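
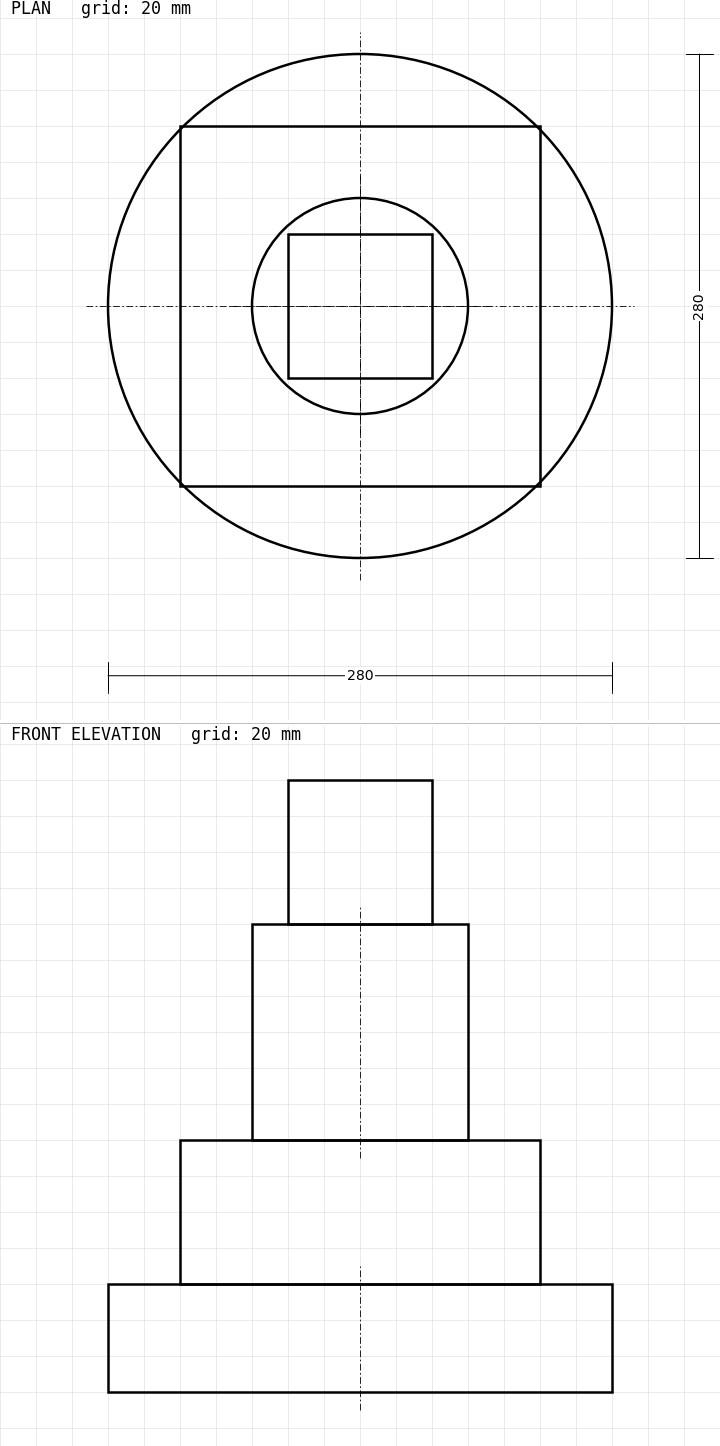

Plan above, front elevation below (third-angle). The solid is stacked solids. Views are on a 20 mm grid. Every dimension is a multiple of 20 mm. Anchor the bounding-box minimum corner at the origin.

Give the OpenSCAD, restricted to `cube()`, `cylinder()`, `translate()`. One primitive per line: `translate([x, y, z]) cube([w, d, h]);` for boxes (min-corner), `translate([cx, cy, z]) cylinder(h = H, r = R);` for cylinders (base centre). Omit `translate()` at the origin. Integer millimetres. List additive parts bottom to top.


translate([140, 140, 0]) cylinder(h = 60, r = 140);
translate([40, 40, 60]) cube([200, 200, 80]);
translate([140, 140, 140]) cylinder(h = 120, r = 60);
translate([100, 100, 260]) cube([80, 80, 80]);


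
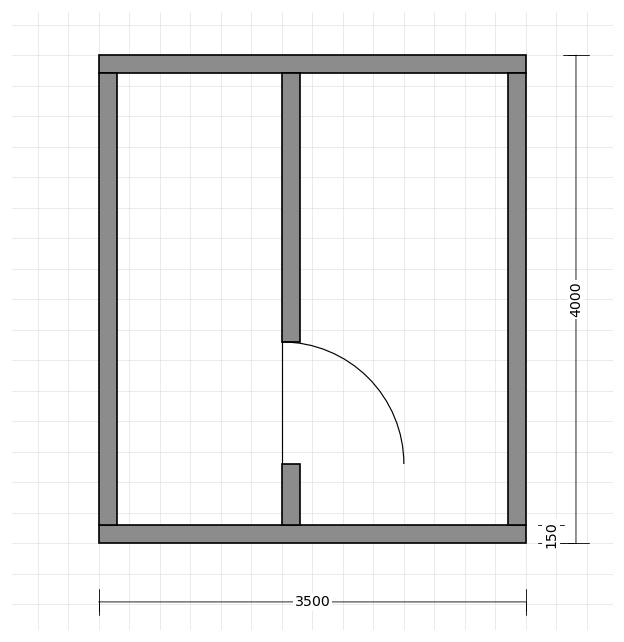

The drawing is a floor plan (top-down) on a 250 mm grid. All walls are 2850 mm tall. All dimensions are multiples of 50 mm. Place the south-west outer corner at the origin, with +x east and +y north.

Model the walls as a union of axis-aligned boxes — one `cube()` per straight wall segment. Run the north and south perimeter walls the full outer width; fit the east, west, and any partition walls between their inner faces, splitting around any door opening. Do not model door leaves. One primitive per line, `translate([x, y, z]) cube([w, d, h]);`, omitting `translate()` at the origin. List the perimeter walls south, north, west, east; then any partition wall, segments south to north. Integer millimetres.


cube([3500, 150, 2850]);
translate([0, 3850, 0]) cube([3500, 150, 2850]);
translate([0, 150, 0]) cube([150, 3700, 2850]);
translate([3350, 150, 0]) cube([150, 3700, 2850]);
translate([1500, 150, 0]) cube([150, 500, 2850]);
translate([1500, 1650, 0]) cube([150, 2200, 2850]);


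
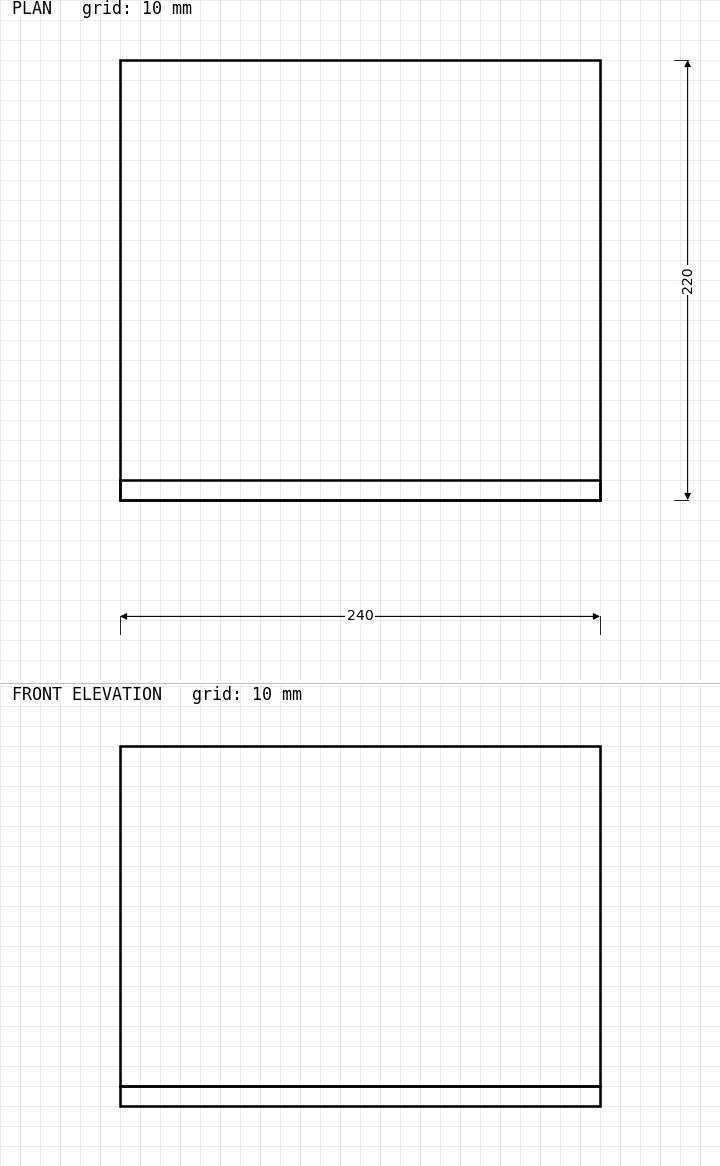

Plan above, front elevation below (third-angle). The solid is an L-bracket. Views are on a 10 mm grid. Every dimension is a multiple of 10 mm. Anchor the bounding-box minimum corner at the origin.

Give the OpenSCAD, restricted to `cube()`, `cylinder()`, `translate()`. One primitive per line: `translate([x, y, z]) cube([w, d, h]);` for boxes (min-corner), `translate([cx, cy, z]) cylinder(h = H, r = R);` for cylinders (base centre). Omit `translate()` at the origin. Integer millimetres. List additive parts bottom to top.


cube([240, 220, 10]);
translate([0, 0, 10]) cube([240, 10, 170]);


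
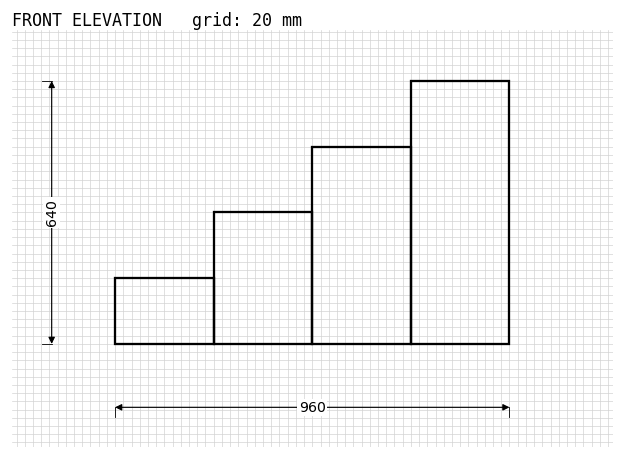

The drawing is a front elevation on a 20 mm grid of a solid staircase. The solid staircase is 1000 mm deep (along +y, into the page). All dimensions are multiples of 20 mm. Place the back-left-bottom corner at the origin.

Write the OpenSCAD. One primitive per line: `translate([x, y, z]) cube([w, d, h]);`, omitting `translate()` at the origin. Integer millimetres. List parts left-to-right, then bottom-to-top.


cube([240, 1000, 160]);
translate([240, 0, 0]) cube([240, 1000, 320]);
translate([480, 0, 0]) cube([240, 1000, 480]);
translate([720, 0, 0]) cube([240, 1000, 640]);


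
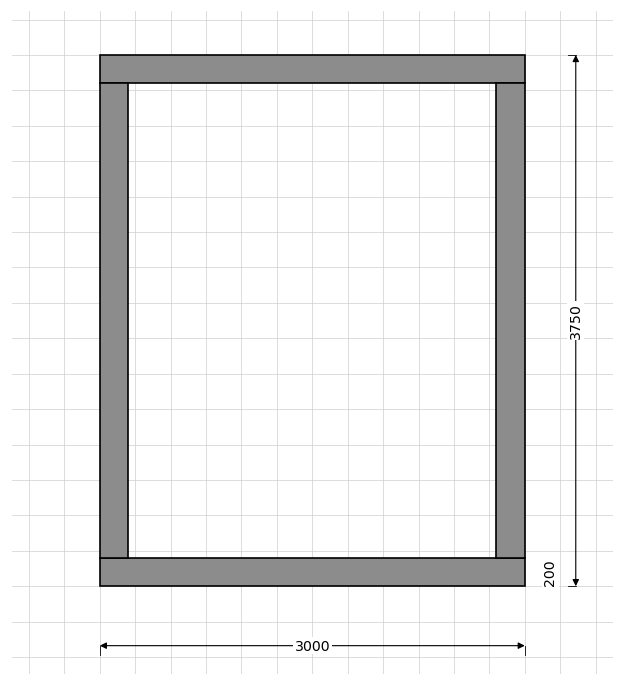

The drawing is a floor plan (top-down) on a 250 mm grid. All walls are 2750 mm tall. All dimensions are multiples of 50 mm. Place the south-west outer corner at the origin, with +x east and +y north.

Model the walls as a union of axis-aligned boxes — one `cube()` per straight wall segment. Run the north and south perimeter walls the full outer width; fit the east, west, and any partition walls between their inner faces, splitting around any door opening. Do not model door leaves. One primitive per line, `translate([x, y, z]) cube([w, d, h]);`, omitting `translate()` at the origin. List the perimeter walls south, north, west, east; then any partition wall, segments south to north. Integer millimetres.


cube([3000, 200, 2750]);
translate([0, 3550, 0]) cube([3000, 200, 2750]);
translate([0, 200, 0]) cube([200, 3350, 2750]);
translate([2800, 200, 0]) cube([200, 3350, 2750]);


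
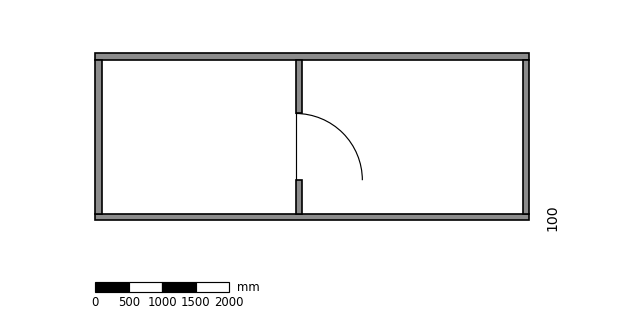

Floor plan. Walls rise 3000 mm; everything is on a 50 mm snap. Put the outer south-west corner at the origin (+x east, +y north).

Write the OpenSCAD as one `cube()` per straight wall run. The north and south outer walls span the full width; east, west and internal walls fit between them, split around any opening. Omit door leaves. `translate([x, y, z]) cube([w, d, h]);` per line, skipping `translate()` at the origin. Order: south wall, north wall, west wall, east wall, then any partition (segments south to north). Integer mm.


cube([6500, 100, 3000]);
translate([0, 2400, 0]) cube([6500, 100, 3000]);
translate([0, 100, 0]) cube([100, 2300, 3000]);
translate([6400, 100, 0]) cube([100, 2300, 3000]);
translate([3000, 100, 0]) cube([100, 500, 3000]);
translate([3000, 1600, 0]) cube([100, 800, 3000]);


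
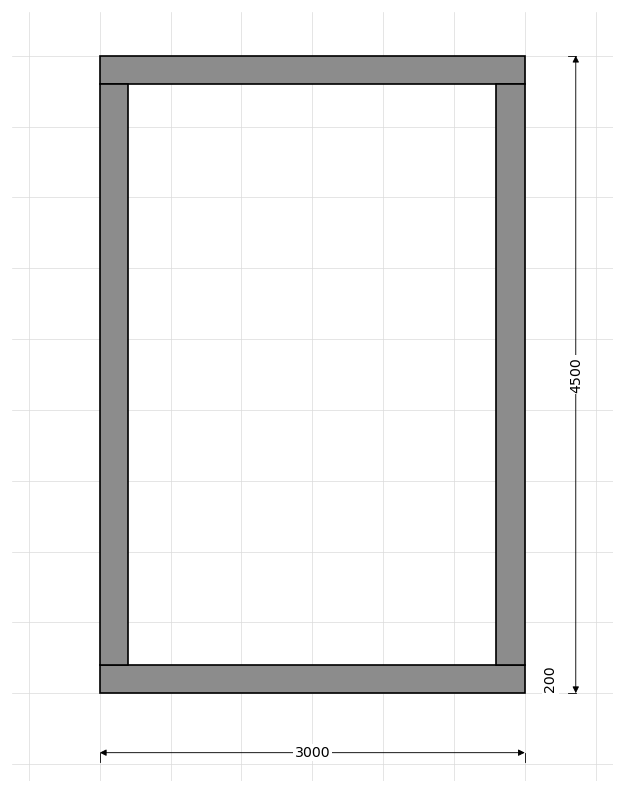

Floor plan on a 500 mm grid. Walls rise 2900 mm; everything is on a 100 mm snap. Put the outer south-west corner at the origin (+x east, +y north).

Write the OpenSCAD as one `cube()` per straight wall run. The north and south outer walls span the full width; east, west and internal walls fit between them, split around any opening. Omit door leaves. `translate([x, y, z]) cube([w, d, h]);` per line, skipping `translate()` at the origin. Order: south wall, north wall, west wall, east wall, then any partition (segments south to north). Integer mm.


cube([3000, 200, 2900]);
translate([0, 4300, 0]) cube([3000, 200, 2900]);
translate([0, 200, 0]) cube([200, 4100, 2900]);
translate([2800, 200, 0]) cube([200, 4100, 2900]);


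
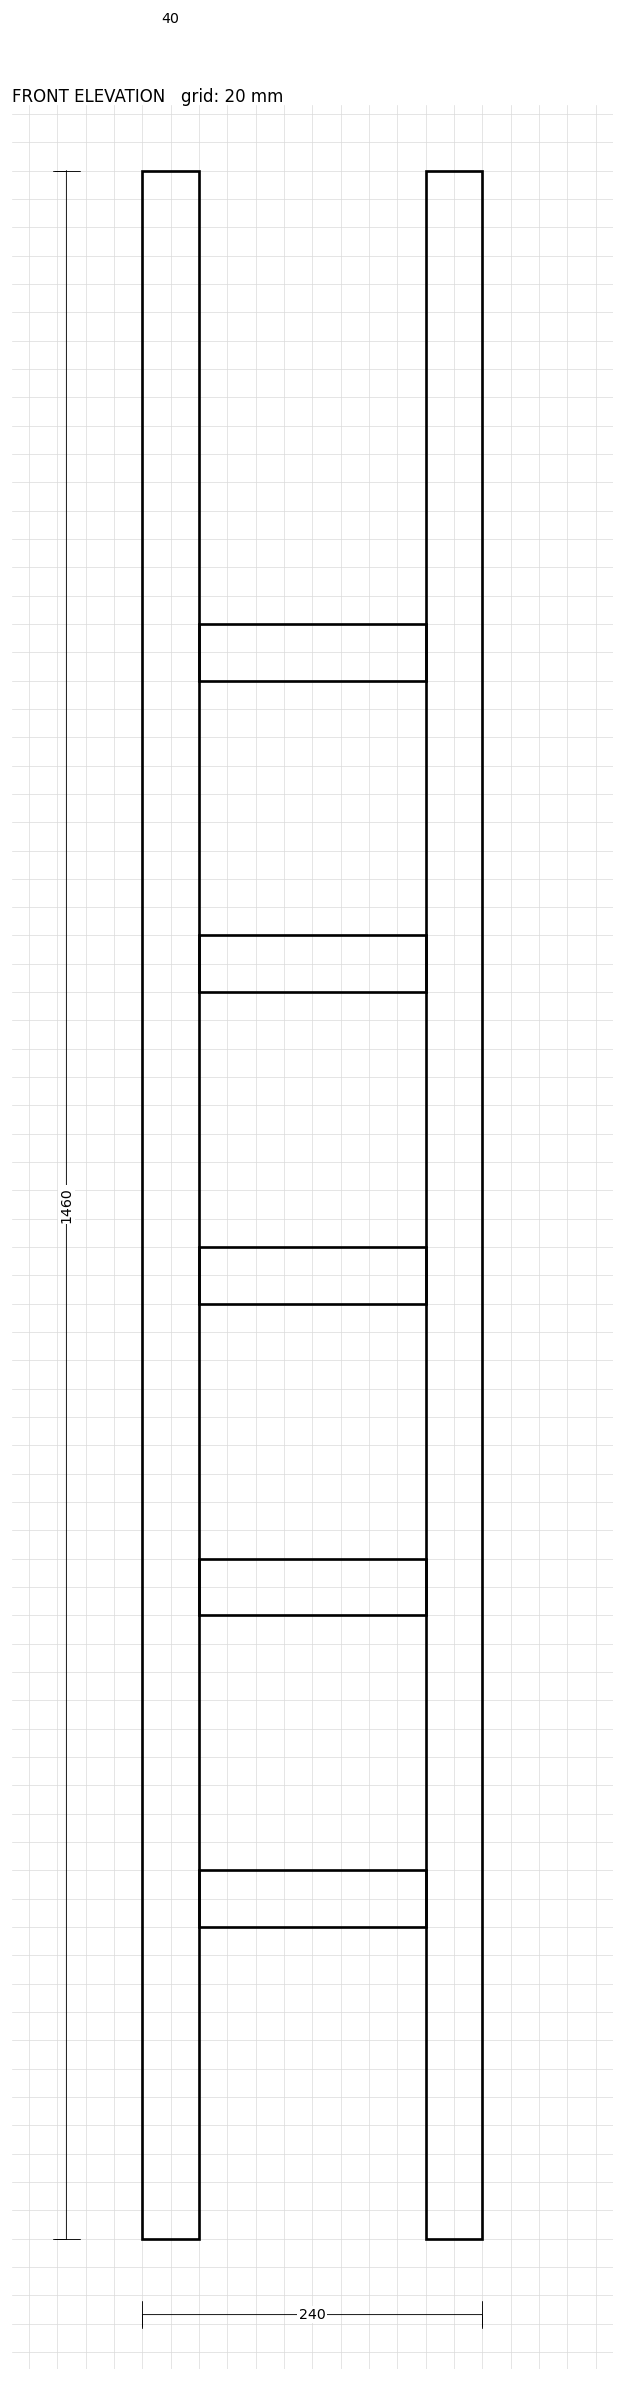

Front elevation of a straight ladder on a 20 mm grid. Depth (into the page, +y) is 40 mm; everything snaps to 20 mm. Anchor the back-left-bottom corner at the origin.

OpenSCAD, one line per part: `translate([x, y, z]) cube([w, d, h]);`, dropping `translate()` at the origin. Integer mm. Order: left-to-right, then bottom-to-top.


cube([40, 40, 1460]);
translate([40, 0, 220]) cube([160, 40, 40]);
translate([40, 0, 440]) cube([160, 40, 40]);
translate([40, 0, 660]) cube([160, 40, 40]);
translate([40, 0, 880]) cube([160, 40, 40]);
translate([40, 0, 1100]) cube([160, 40, 40]);
translate([200, 0, 0]) cube([40, 40, 1460]);


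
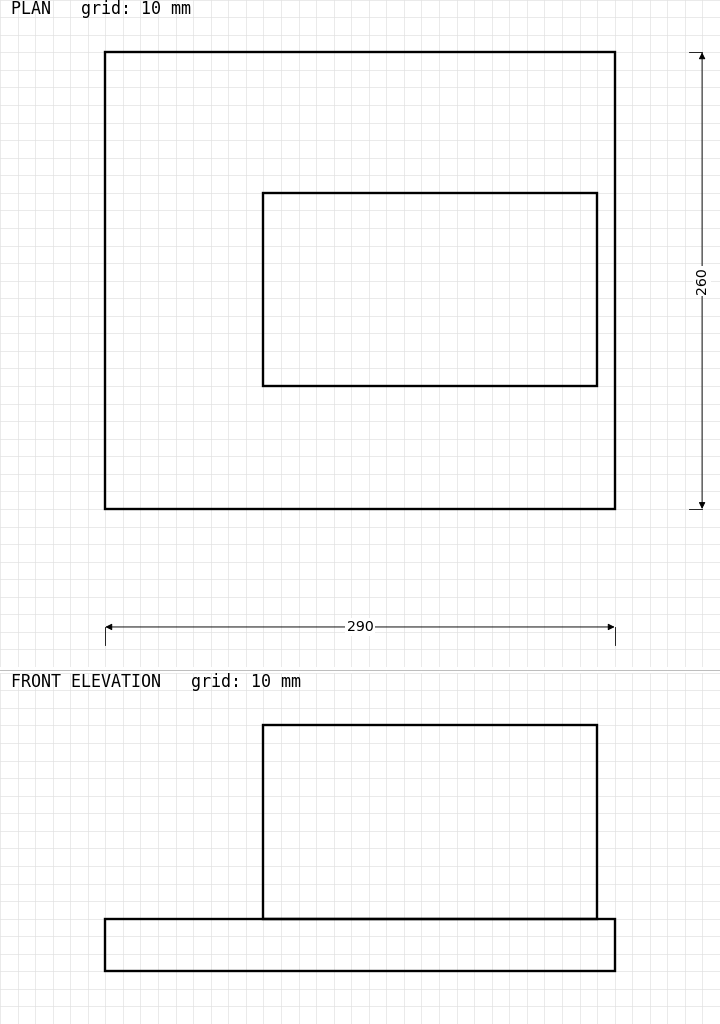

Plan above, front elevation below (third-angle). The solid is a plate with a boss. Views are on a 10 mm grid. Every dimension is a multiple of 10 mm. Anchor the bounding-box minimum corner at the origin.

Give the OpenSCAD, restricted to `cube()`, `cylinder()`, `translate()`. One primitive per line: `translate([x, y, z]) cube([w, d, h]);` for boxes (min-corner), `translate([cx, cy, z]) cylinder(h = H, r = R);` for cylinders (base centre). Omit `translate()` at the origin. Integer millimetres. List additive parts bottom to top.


cube([290, 260, 30]);
translate([90, 70, 30]) cube([190, 110, 110]);


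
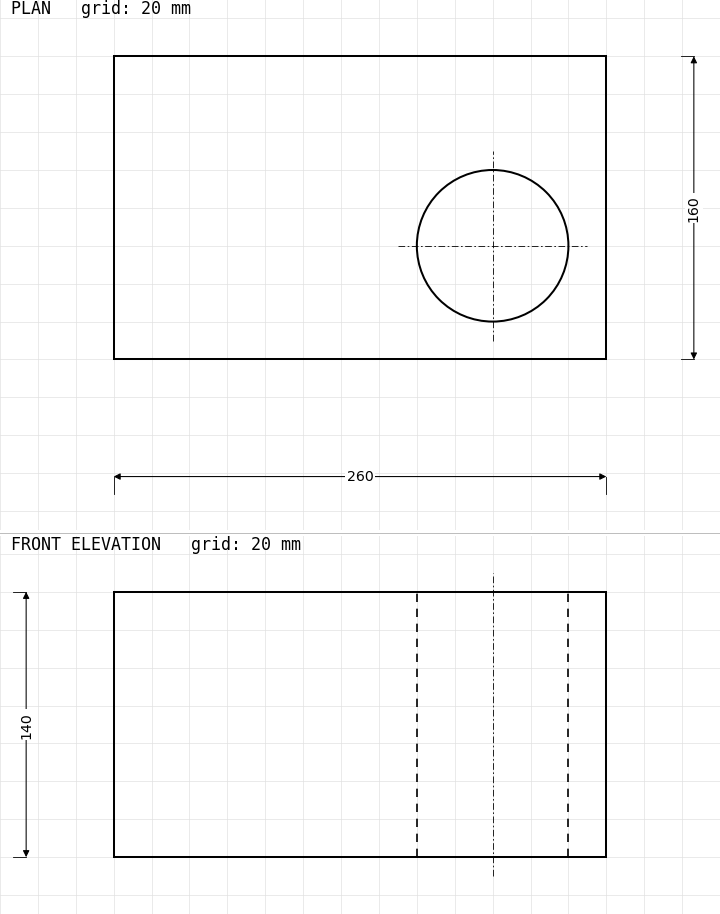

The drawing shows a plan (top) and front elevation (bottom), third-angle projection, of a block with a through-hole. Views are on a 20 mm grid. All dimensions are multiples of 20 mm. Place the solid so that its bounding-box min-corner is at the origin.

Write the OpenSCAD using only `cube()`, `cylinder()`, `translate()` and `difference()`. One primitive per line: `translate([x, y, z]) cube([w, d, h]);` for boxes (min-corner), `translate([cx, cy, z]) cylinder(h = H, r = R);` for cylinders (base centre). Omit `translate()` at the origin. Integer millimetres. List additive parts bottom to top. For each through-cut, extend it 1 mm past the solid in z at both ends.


difference() {
  cube([260, 160, 140]);
  translate([200, 60, -1]) cylinder(h = 142, r = 40);
}


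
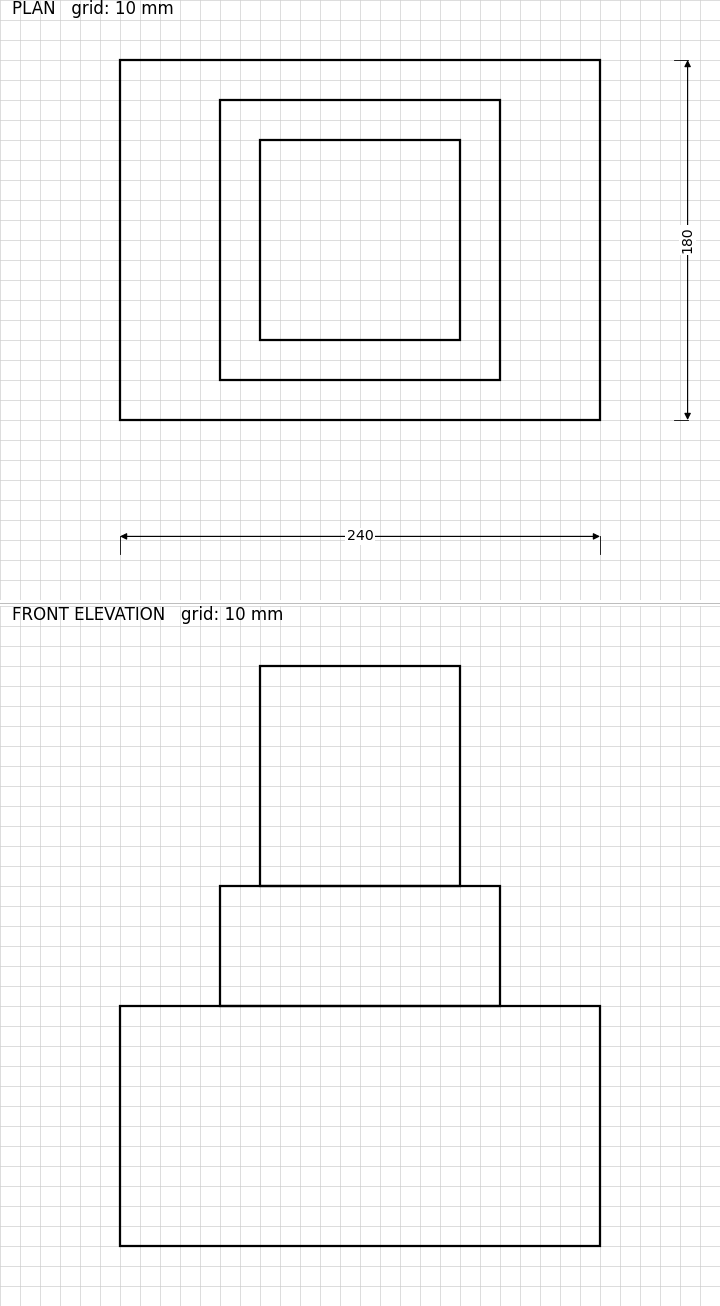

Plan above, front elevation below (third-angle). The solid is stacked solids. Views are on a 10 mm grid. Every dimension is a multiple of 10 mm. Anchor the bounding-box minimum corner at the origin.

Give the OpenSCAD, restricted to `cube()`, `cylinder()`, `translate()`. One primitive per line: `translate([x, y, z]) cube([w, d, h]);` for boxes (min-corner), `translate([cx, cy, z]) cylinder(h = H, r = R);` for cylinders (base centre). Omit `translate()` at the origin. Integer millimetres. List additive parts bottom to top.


cube([240, 180, 120]);
translate([50, 20, 120]) cube([140, 140, 60]);
translate([70, 40, 180]) cube([100, 100, 110]);


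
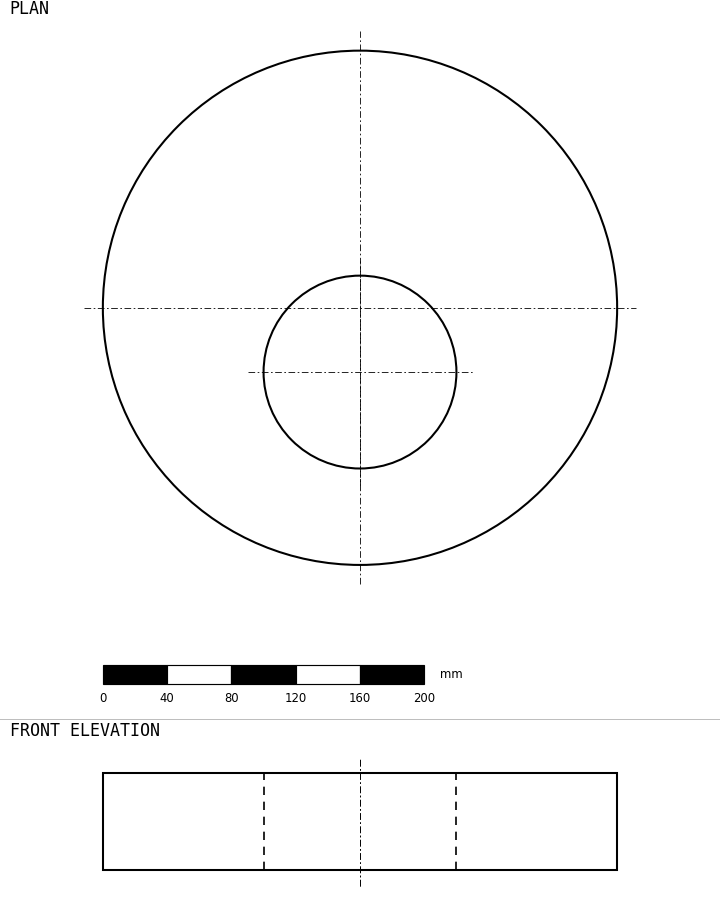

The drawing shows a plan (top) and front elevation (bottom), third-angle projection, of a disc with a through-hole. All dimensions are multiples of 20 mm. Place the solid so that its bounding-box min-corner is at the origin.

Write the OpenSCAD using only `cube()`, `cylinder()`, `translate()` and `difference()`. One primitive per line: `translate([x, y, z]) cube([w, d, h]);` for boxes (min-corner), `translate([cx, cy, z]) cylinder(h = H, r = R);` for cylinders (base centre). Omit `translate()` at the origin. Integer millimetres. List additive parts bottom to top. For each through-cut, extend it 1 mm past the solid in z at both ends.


difference() {
  translate([160, 160, 0]) cylinder(h = 60, r = 160);
  translate([160, 120, -1]) cylinder(h = 62, r = 60);
}


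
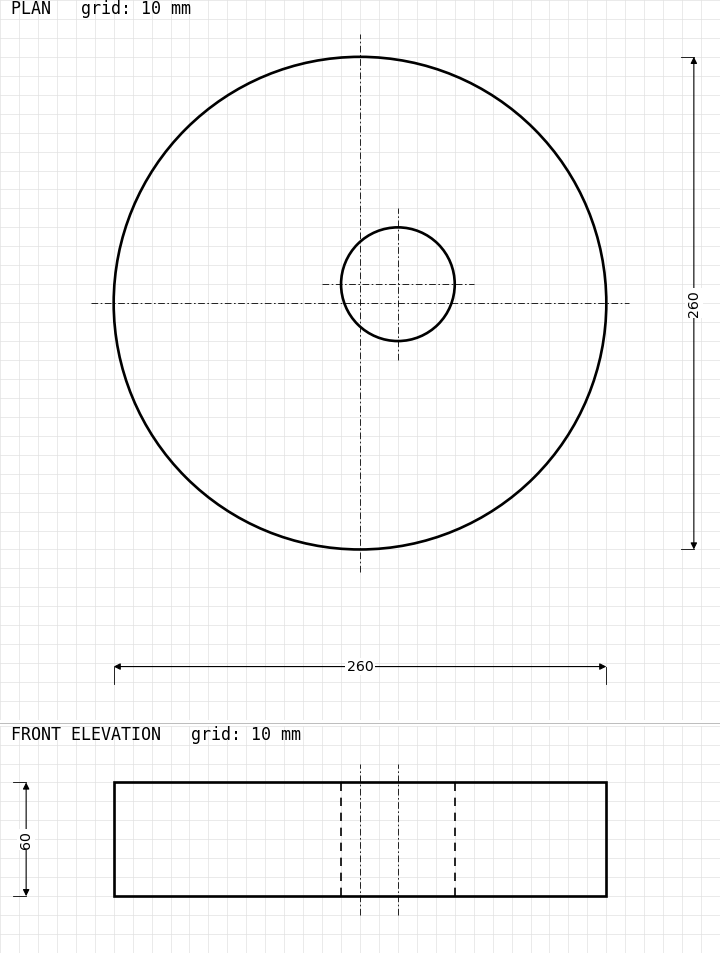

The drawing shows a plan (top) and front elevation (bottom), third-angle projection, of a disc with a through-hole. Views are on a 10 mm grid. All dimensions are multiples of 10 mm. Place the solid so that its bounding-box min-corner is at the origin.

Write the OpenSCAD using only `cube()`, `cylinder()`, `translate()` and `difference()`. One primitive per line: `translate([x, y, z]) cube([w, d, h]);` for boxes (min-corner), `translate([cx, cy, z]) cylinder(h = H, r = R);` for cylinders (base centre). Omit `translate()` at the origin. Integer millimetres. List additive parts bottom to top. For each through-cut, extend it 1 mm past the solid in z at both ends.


difference() {
  translate([130, 130, 0]) cylinder(h = 60, r = 130);
  translate([150, 140, -1]) cylinder(h = 62, r = 30);
}


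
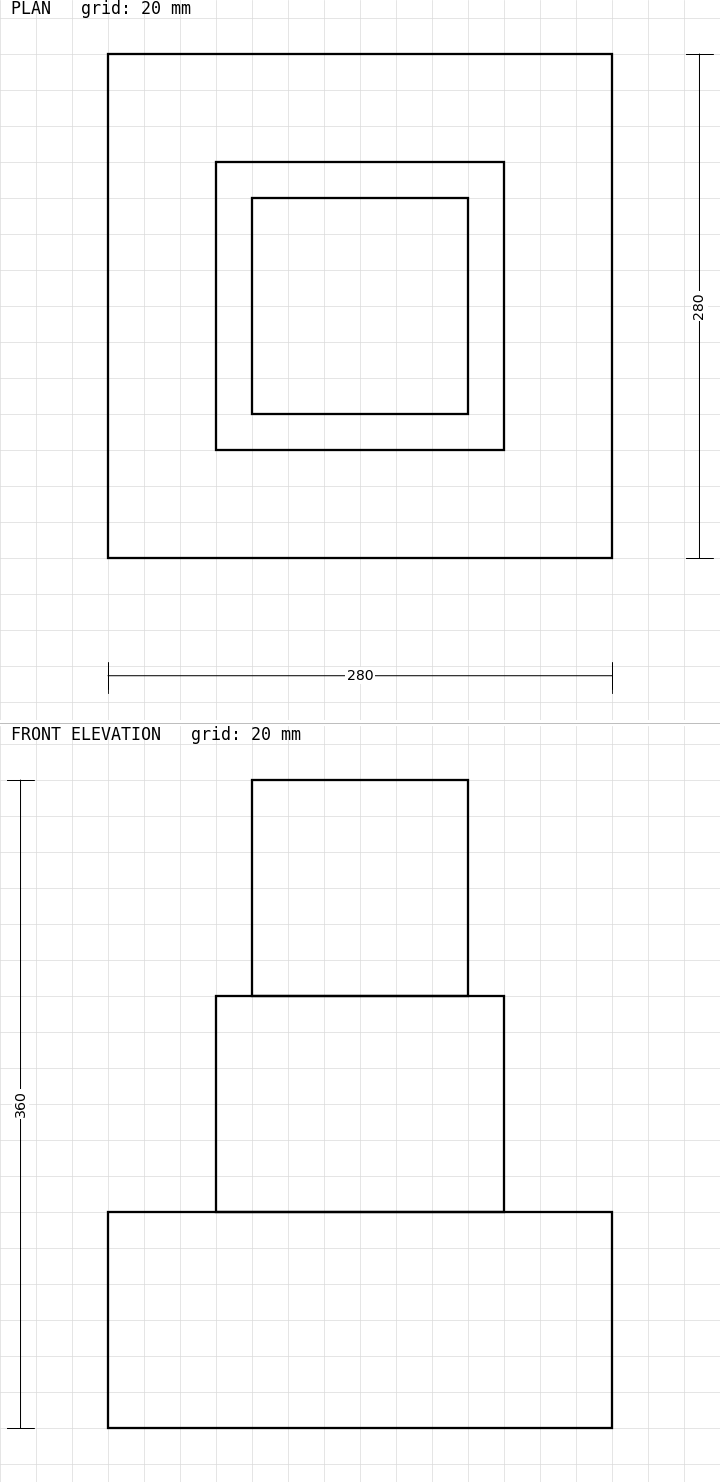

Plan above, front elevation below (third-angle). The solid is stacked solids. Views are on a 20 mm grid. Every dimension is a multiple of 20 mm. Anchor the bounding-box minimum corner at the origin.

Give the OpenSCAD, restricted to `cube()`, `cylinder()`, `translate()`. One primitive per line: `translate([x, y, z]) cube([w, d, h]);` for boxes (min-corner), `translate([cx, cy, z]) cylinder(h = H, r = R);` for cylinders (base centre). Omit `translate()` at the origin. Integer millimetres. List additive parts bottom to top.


cube([280, 280, 120]);
translate([60, 60, 120]) cube([160, 160, 120]);
translate([80, 80, 240]) cube([120, 120, 120]);


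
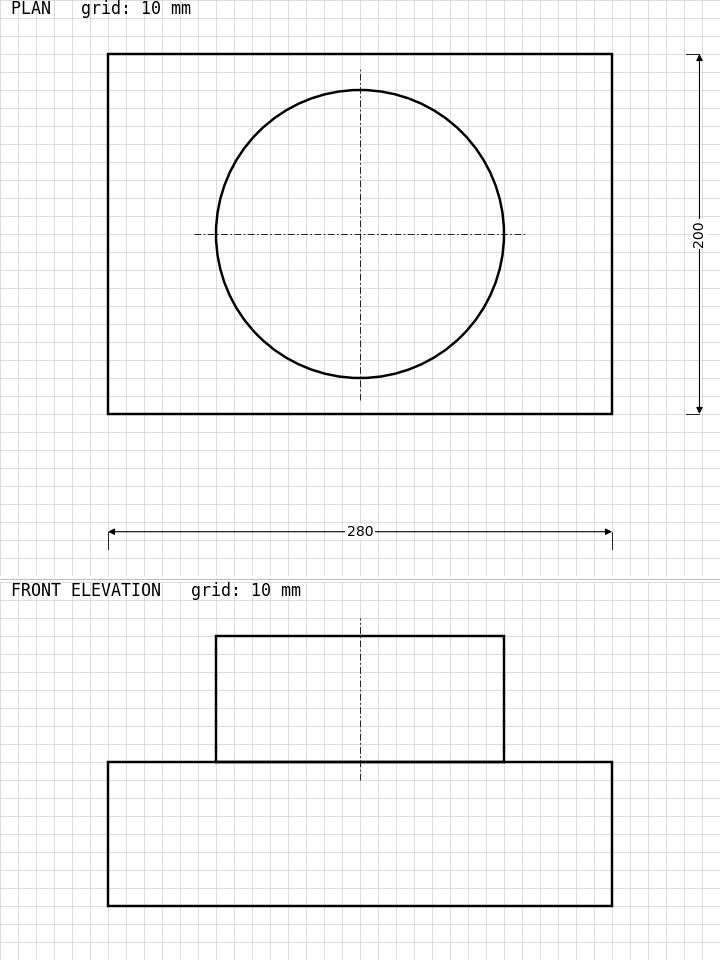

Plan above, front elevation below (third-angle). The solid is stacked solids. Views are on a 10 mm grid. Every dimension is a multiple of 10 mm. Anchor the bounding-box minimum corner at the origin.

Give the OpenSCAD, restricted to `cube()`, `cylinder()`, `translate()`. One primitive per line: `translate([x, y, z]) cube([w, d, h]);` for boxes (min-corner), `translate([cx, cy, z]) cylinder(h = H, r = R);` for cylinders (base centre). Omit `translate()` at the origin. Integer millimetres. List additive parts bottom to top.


cube([280, 200, 80]);
translate([140, 100, 80]) cylinder(h = 70, r = 80);


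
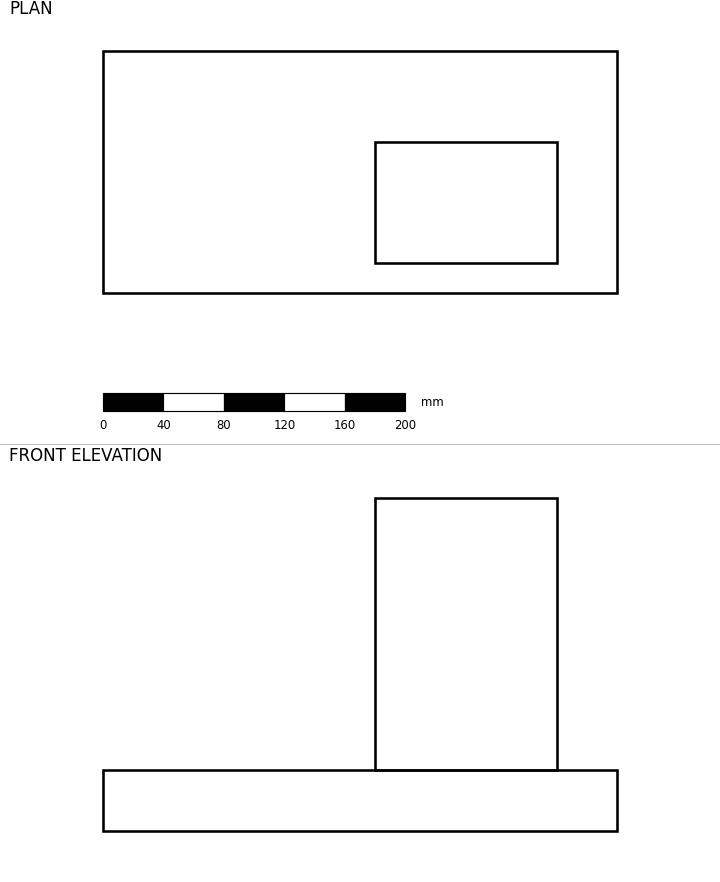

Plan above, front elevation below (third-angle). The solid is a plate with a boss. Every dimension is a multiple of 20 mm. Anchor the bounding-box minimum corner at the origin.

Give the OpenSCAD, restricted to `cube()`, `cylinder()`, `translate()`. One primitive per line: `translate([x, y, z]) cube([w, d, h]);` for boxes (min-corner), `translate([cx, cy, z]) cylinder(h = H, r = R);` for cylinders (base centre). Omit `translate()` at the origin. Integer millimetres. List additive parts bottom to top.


cube([340, 160, 40]);
translate([180, 20, 40]) cube([120, 80, 180]);


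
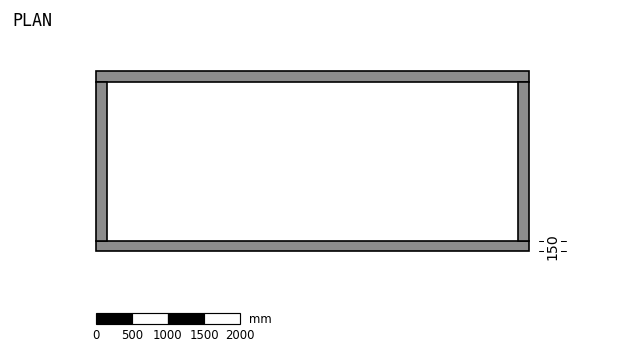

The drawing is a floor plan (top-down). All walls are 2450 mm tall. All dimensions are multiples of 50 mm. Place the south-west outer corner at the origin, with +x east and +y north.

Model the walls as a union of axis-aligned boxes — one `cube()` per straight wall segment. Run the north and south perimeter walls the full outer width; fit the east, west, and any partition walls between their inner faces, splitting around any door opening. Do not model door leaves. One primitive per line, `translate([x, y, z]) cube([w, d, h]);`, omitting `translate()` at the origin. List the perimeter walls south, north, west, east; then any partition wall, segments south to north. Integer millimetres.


cube([6000, 150, 2450]);
translate([0, 2350, 0]) cube([6000, 150, 2450]);
translate([0, 150, 0]) cube([150, 2200, 2450]);
translate([5850, 150, 0]) cube([150, 2200, 2450]);


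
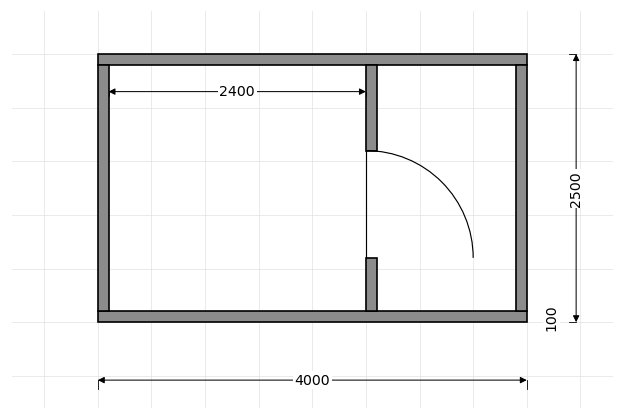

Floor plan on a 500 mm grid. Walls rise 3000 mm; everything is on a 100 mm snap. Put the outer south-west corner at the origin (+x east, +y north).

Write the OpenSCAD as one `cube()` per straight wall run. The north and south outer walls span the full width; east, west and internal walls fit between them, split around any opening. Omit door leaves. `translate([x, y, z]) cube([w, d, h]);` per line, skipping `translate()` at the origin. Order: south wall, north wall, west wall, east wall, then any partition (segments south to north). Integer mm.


cube([4000, 100, 3000]);
translate([0, 2400, 0]) cube([4000, 100, 3000]);
translate([0, 100, 0]) cube([100, 2300, 3000]);
translate([3900, 100, 0]) cube([100, 2300, 3000]);
translate([2500, 100, 0]) cube([100, 500, 3000]);
translate([2500, 1600, 0]) cube([100, 800, 3000]);


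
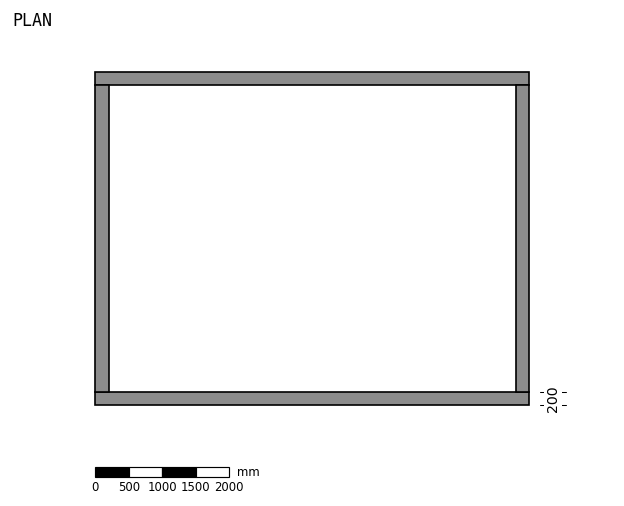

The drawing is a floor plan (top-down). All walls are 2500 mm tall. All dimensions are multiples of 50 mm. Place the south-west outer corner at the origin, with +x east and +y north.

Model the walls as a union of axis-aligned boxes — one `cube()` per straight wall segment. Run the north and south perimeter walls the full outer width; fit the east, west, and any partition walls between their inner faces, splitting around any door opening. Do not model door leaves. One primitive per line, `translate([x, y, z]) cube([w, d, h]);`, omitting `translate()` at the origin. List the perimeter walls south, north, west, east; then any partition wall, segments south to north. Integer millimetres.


cube([6500, 200, 2500]);
translate([0, 4800, 0]) cube([6500, 200, 2500]);
translate([0, 200, 0]) cube([200, 4600, 2500]);
translate([6300, 200, 0]) cube([200, 4600, 2500]);


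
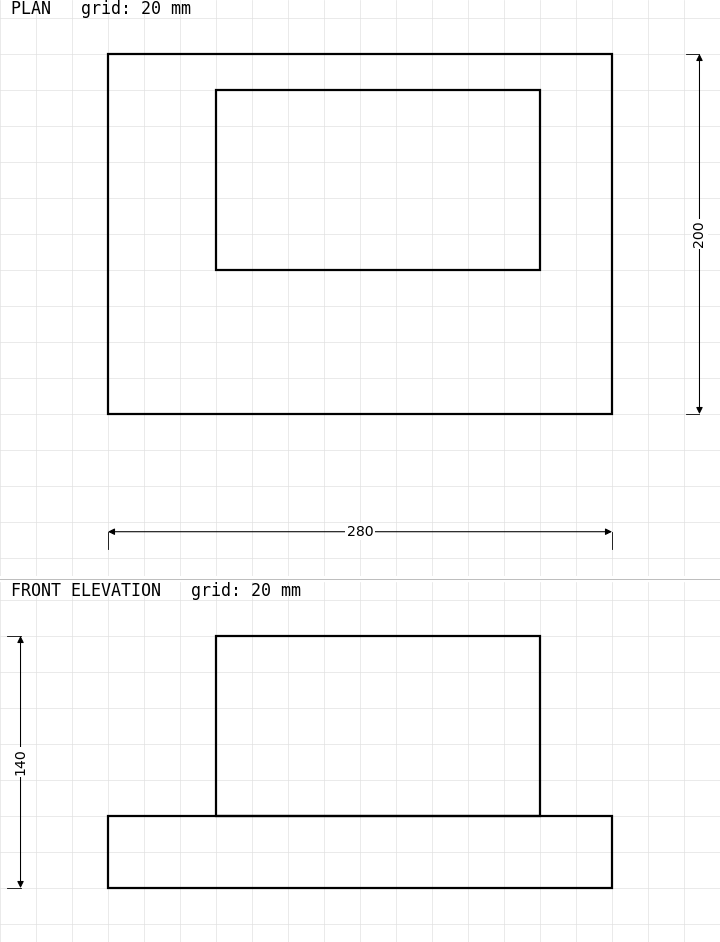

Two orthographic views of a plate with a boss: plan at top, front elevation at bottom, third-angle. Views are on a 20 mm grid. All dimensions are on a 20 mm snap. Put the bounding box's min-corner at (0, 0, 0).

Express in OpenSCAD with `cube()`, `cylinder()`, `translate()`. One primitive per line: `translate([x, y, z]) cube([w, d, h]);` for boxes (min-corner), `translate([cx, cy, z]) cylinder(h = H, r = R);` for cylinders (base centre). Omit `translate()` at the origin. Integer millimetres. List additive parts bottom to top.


cube([280, 200, 40]);
translate([60, 80, 40]) cube([180, 100, 100]);


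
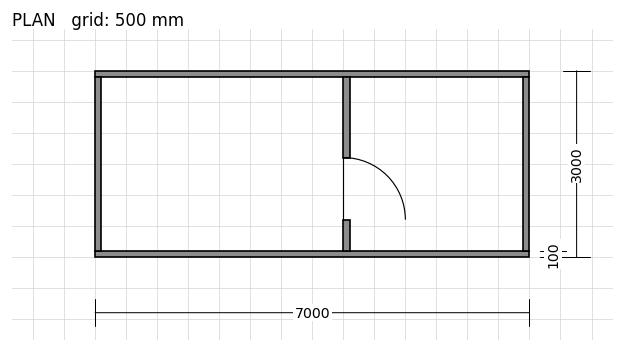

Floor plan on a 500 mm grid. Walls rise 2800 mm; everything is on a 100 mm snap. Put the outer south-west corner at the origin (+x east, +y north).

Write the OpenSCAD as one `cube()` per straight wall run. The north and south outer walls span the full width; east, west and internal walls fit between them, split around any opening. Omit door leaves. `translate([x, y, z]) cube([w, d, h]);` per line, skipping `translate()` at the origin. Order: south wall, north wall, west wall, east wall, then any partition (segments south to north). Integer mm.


cube([7000, 100, 2800]);
translate([0, 2900, 0]) cube([7000, 100, 2800]);
translate([0, 100, 0]) cube([100, 2800, 2800]);
translate([6900, 100, 0]) cube([100, 2800, 2800]);
translate([4000, 100, 0]) cube([100, 500, 2800]);
translate([4000, 1600, 0]) cube([100, 1300, 2800]);


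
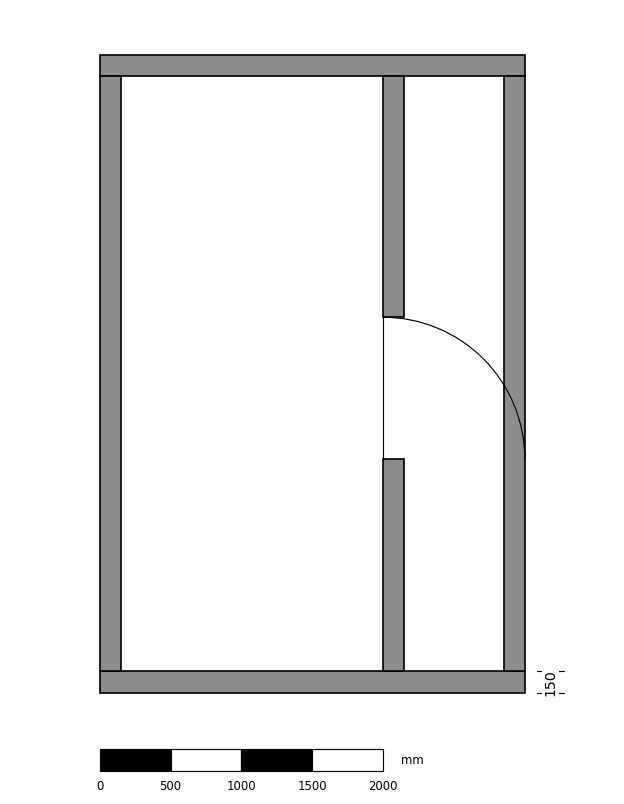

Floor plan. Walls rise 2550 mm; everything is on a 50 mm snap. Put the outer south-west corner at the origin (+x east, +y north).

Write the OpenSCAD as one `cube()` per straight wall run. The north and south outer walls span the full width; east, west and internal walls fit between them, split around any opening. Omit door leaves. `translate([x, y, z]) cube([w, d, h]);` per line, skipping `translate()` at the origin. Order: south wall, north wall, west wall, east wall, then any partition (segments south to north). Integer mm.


cube([3000, 150, 2550]);
translate([0, 4350, 0]) cube([3000, 150, 2550]);
translate([0, 150, 0]) cube([150, 4200, 2550]);
translate([2850, 150, 0]) cube([150, 4200, 2550]);
translate([2000, 150, 0]) cube([150, 1500, 2550]);
translate([2000, 2650, 0]) cube([150, 1700, 2550]);


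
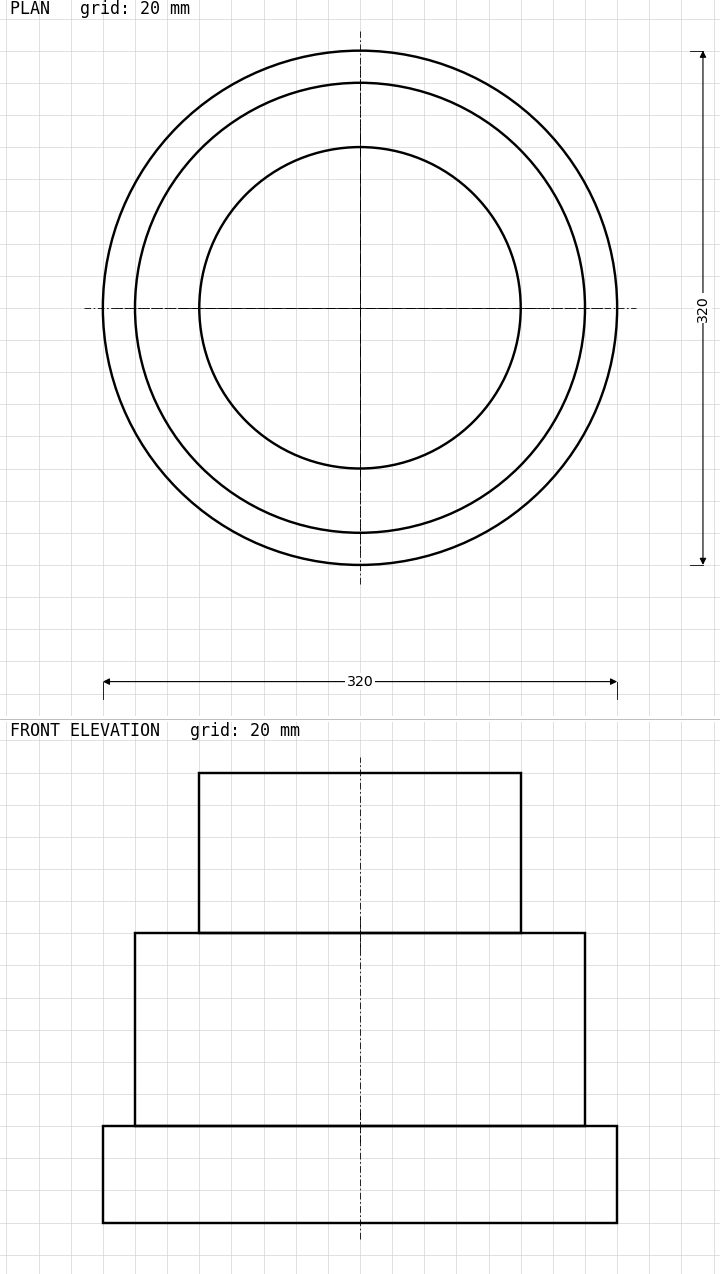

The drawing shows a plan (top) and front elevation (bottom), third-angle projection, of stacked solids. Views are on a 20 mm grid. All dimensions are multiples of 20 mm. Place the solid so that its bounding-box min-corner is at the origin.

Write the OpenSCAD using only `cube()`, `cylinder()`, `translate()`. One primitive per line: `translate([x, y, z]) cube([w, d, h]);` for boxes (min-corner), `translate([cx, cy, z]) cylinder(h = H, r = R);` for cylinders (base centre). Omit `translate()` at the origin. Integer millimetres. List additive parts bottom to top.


translate([160, 160, 0]) cylinder(h = 60, r = 160);
translate([160, 160, 60]) cylinder(h = 120, r = 140);
translate([160, 160, 180]) cylinder(h = 100, r = 100);


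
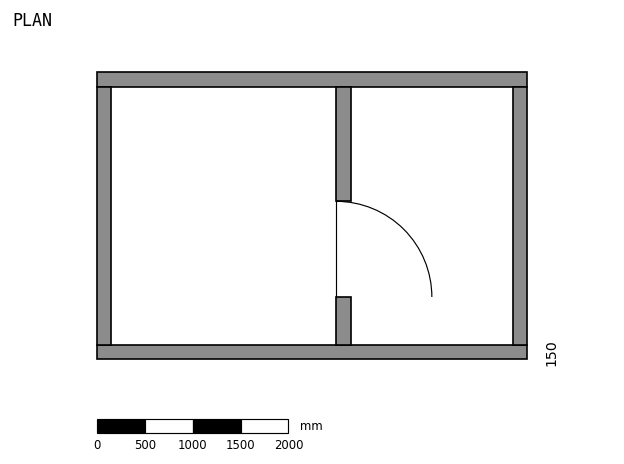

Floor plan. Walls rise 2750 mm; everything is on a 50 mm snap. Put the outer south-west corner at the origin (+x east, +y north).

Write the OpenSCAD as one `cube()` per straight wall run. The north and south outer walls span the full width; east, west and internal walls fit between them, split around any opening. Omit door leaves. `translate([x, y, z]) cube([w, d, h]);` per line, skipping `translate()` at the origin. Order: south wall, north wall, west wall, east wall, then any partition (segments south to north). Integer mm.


cube([4500, 150, 2750]);
translate([0, 2850, 0]) cube([4500, 150, 2750]);
translate([0, 150, 0]) cube([150, 2700, 2750]);
translate([4350, 150, 0]) cube([150, 2700, 2750]);
translate([2500, 150, 0]) cube([150, 500, 2750]);
translate([2500, 1650, 0]) cube([150, 1200, 2750]);


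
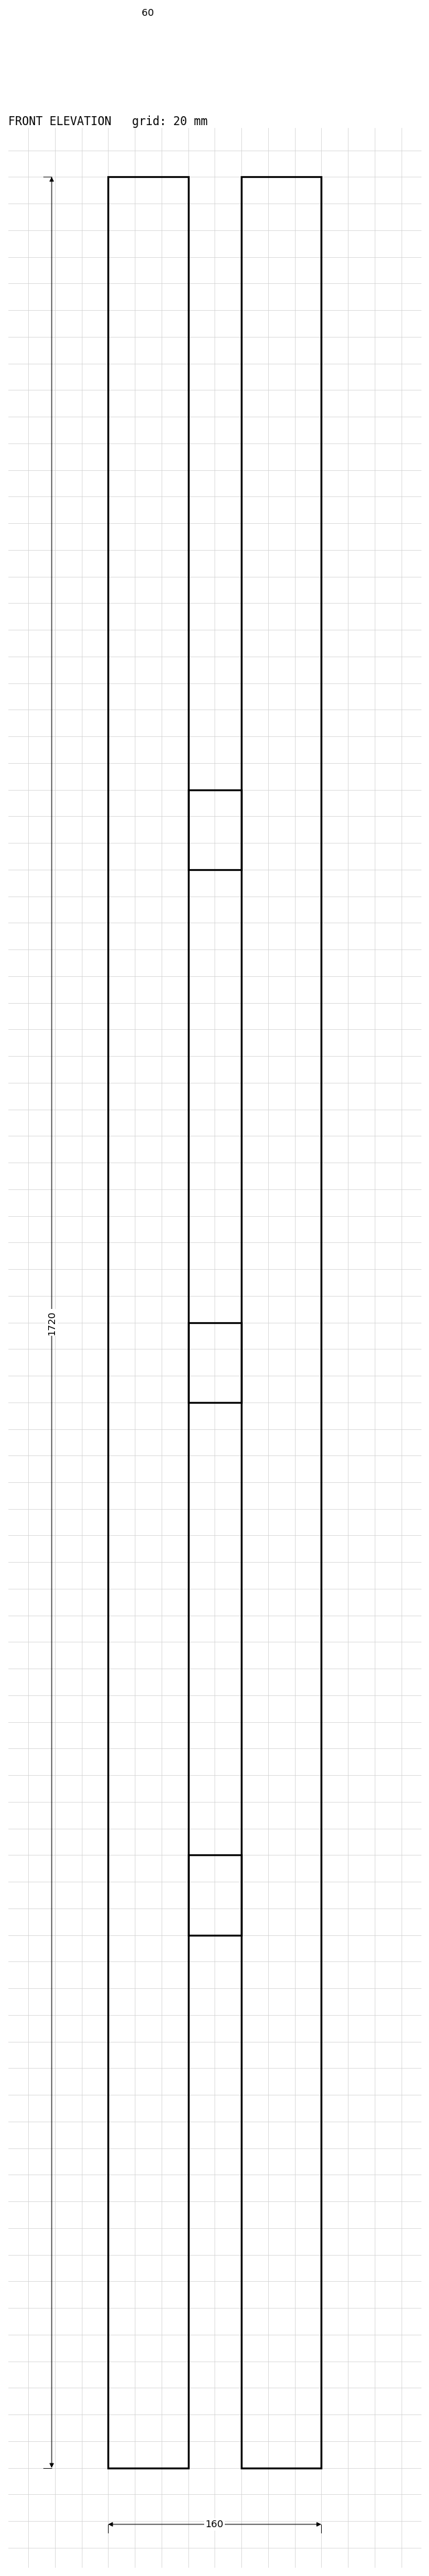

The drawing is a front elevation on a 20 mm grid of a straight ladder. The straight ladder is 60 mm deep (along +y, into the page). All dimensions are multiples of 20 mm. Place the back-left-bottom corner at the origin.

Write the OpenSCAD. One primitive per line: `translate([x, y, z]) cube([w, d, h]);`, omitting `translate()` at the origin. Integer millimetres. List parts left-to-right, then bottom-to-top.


cube([60, 60, 1720]);
translate([60, 0, 400]) cube([40, 60, 60]);
translate([60, 0, 800]) cube([40, 60, 60]);
translate([60, 0, 1200]) cube([40, 60, 60]);
translate([100, 0, 0]) cube([60, 60, 1720]);


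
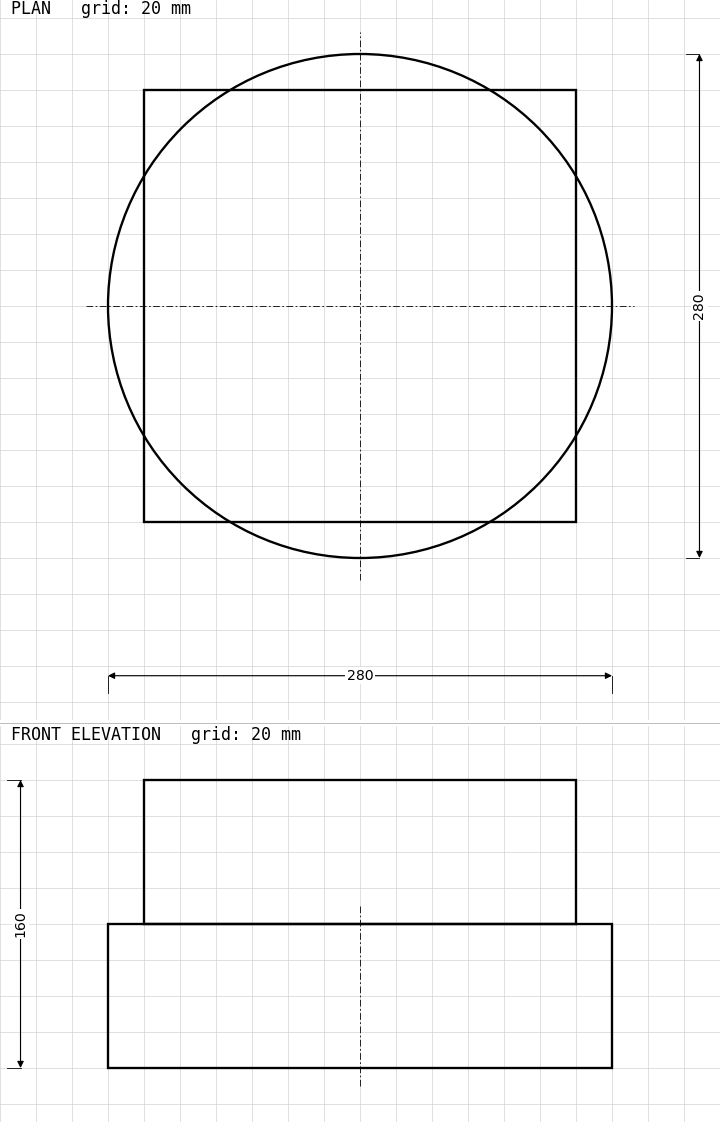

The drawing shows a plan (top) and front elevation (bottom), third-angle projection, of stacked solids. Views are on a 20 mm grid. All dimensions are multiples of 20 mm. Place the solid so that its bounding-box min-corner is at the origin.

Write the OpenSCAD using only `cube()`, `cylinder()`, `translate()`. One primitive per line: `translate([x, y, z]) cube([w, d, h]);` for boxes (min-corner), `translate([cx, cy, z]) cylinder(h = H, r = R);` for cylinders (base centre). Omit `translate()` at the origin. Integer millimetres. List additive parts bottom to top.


translate([140, 140, 0]) cylinder(h = 80, r = 140);
translate([20, 20, 80]) cube([240, 240, 80]);


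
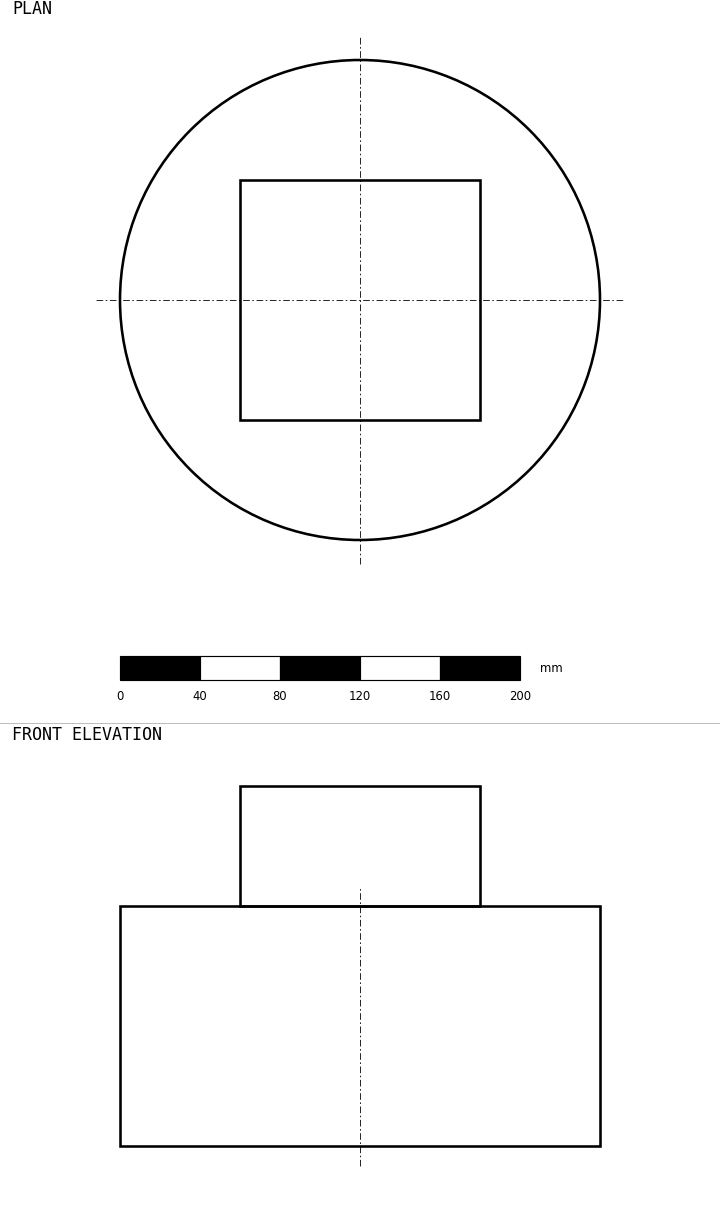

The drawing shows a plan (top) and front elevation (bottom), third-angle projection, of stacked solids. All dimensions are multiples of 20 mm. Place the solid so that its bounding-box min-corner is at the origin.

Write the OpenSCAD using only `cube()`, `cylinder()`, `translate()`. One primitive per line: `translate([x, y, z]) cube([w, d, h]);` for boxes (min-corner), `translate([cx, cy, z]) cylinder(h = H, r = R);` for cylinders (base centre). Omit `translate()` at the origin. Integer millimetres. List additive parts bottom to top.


translate([120, 120, 0]) cylinder(h = 120, r = 120);
translate([60, 60, 120]) cube([120, 120, 60]);


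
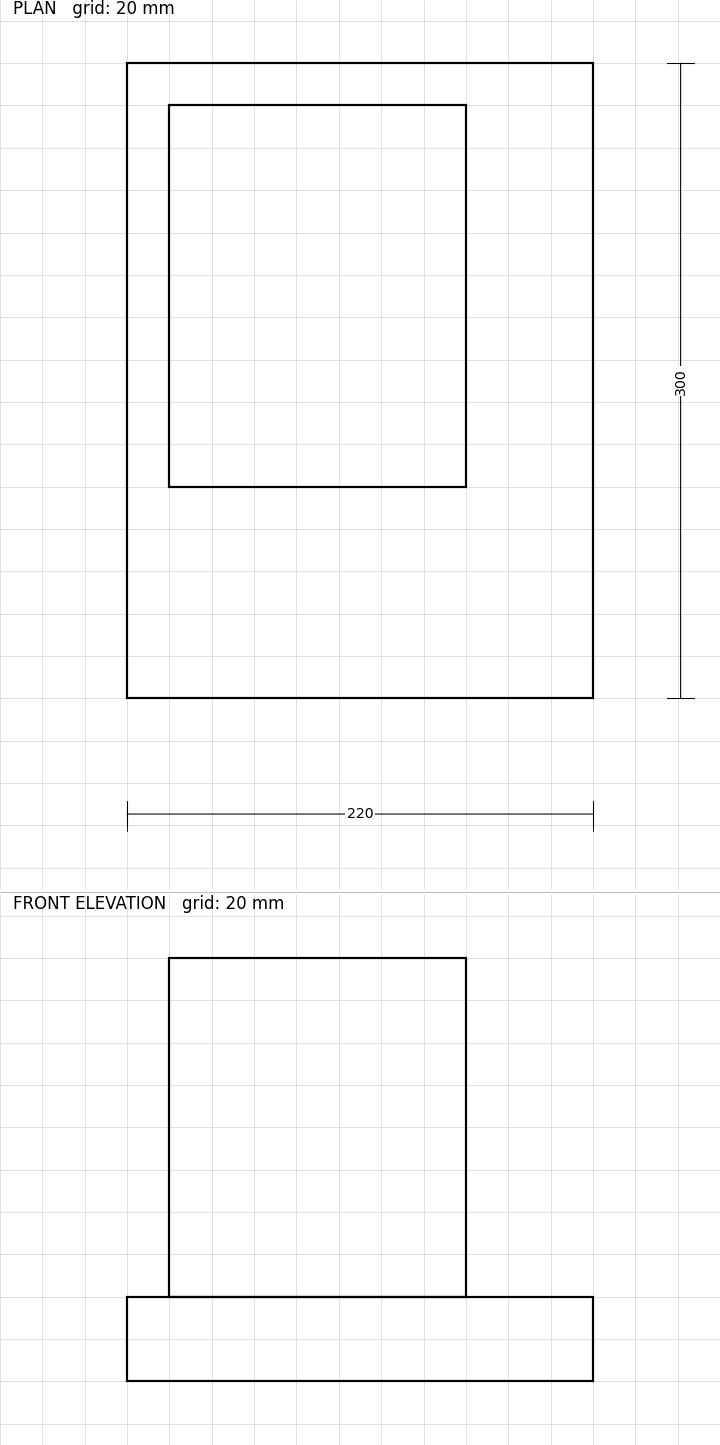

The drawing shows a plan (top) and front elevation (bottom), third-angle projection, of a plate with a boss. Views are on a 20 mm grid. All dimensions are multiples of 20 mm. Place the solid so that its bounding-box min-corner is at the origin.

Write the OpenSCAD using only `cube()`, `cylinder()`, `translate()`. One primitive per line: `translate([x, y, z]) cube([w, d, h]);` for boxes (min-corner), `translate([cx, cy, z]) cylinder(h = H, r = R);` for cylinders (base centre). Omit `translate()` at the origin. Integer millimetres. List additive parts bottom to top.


cube([220, 300, 40]);
translate([20, 100, 40]) cube([140, 180, 160]);


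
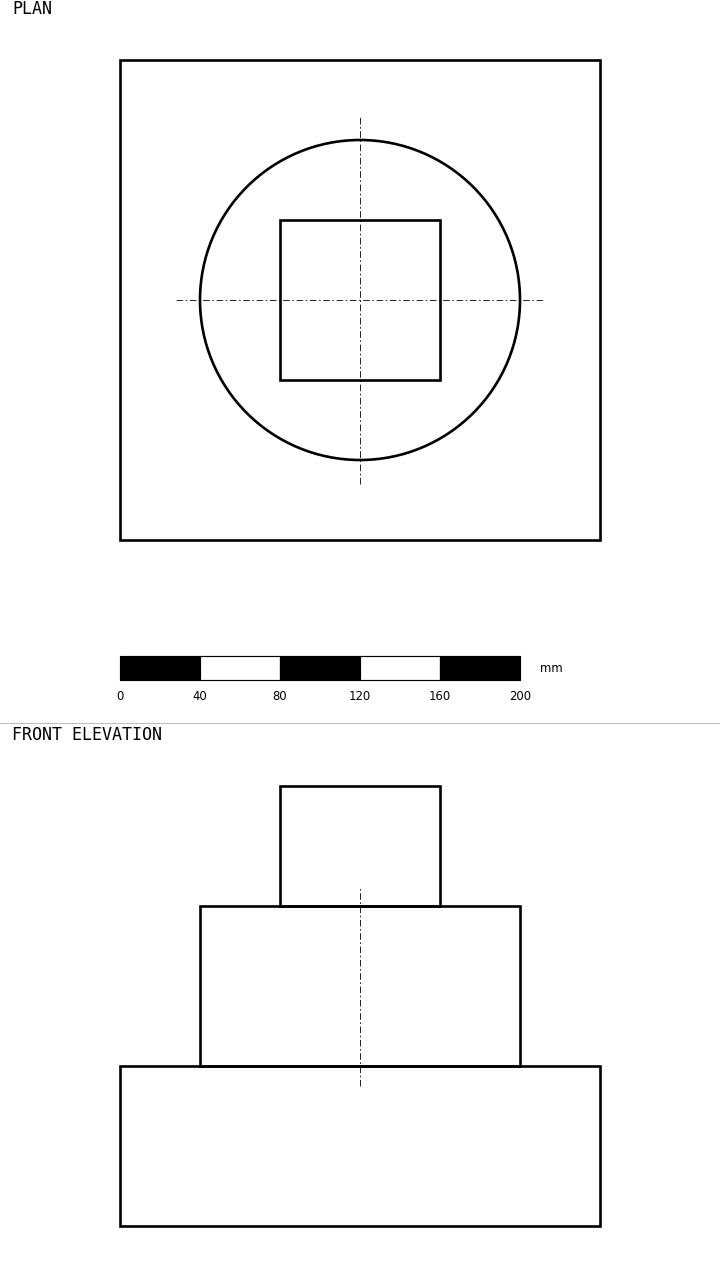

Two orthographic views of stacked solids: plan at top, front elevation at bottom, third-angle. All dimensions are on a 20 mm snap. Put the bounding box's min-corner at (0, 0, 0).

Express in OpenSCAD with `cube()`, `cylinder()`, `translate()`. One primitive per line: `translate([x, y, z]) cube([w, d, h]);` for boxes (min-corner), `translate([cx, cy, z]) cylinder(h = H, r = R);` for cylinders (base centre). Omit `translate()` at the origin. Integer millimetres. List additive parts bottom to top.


cube([240, 240, 80]);
translate([120, 120, 80]) cylinder(h = 80, r = 80);
translate([80, 80, 160]) cube([80, 80, 60]);


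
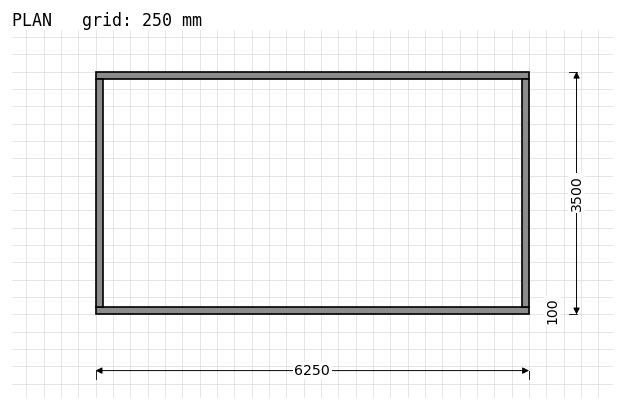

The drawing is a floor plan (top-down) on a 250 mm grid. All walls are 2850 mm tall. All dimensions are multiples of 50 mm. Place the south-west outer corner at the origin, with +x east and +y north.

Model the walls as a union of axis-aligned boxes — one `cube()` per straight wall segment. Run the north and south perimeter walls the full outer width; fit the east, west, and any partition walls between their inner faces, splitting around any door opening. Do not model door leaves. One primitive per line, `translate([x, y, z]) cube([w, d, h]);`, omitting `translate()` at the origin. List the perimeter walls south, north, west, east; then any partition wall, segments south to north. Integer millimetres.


cube([6250, 100, 2850]);
translate([0, 3400, 0]) cube([6250, 100, 2850]);
translate([0, 100, 0]) cube([100, 3300, 2850]);
translate([6150, 100, 0]) cube([100, 3300, 2850]);


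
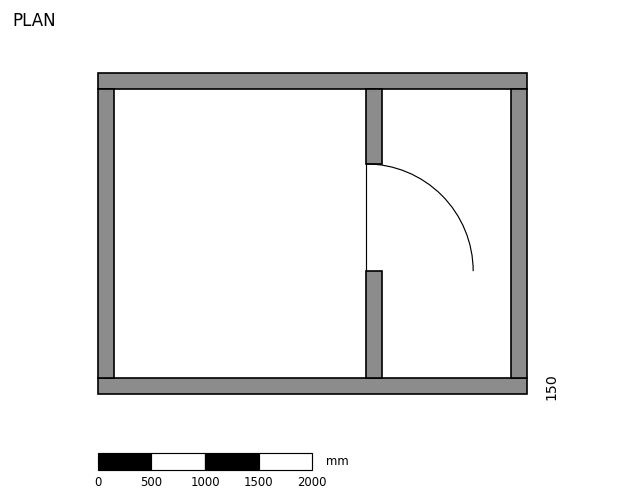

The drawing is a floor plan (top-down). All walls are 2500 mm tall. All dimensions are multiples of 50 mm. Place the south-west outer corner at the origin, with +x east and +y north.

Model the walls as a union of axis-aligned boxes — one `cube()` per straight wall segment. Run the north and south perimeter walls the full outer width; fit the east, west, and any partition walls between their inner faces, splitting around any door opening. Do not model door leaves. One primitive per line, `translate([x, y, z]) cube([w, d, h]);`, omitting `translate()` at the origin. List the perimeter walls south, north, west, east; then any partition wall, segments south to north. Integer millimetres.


cube([4000, 150, 2500]);
translate([0, 2850, 0]) cube([4000, 150, 2500]);
translate([0, 150, 0]) cube([150, 2700, 2500]);
translate([3850, 150, 0]) cube([150, 2700, 2500]);
translate([2500, 150, 0]) cube([150, 1000, 2500]);
translate([2500, 2150, 0]) cube([150, 700, 2500]);


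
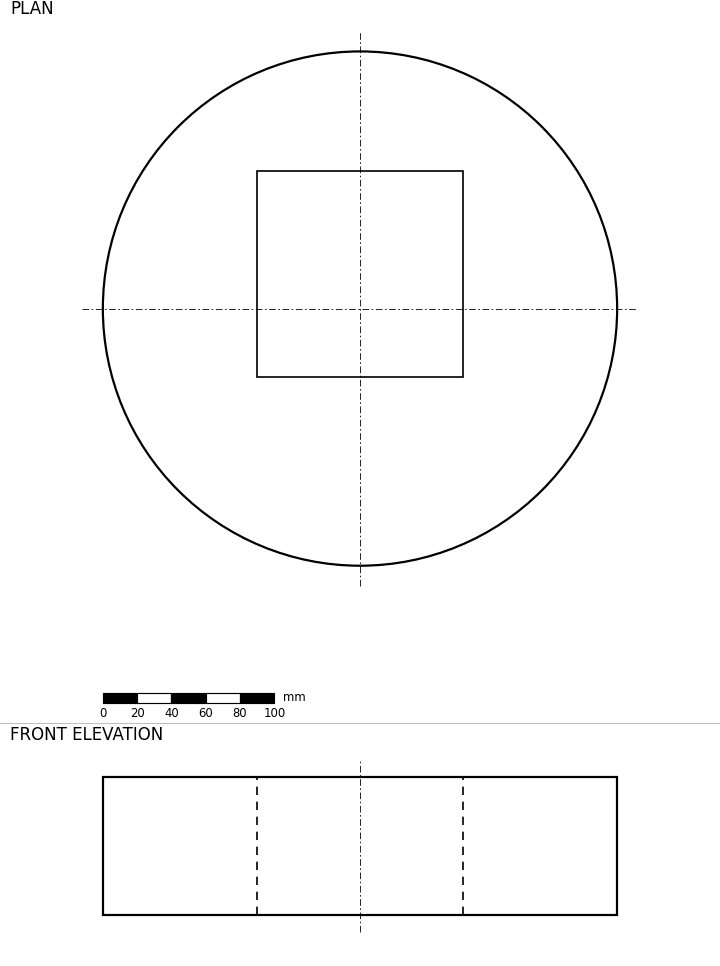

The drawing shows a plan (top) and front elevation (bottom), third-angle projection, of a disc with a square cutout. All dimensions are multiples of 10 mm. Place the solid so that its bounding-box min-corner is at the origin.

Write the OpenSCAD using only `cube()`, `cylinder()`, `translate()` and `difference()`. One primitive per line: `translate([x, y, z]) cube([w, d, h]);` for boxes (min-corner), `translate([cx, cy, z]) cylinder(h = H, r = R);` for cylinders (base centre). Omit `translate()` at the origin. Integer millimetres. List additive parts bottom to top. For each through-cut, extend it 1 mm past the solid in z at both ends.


difference() {
  translate([150, 150, 0]) cylinder(h = 80, r = 150);
  translate([90, 110, -1]) cube([120, 120, 82]);
}


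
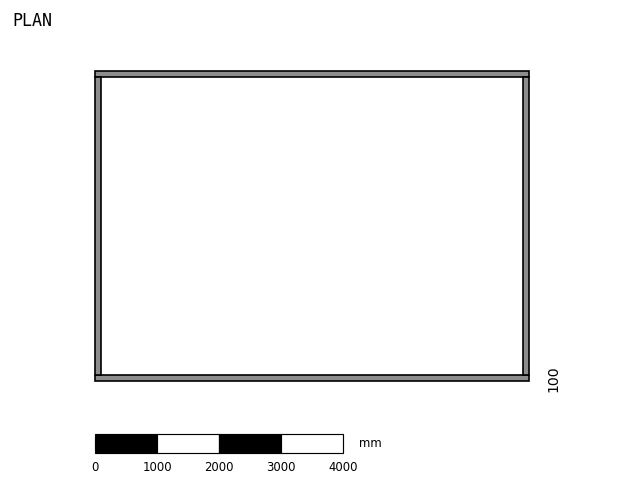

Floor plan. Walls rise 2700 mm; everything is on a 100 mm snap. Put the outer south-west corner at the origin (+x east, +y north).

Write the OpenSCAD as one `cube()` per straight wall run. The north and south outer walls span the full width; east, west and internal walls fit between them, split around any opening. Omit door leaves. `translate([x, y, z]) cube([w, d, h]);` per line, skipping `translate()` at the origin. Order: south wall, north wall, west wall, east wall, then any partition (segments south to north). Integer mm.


cube([7000, 100, 2700]);
translate([0, 4900, 0]) cube([7000, 100, 2700]);
translate([0, 100, 0]) cube([100, 4800, 2700]);
translate([6900, 100, 0]) cube([100, 4800, 2700]);


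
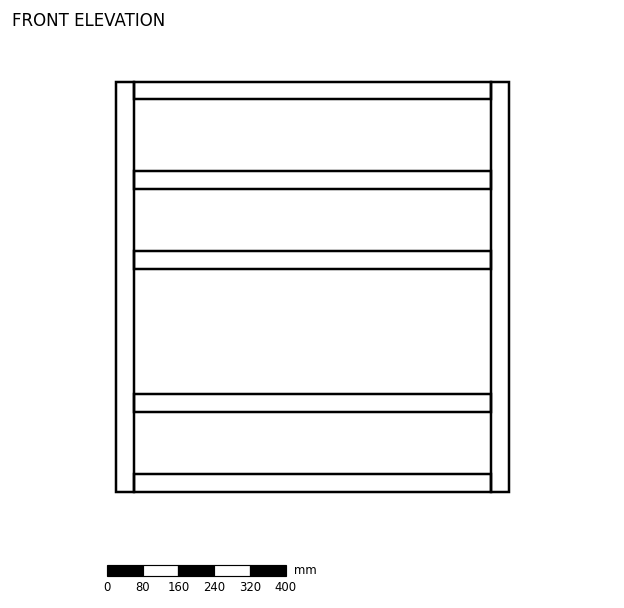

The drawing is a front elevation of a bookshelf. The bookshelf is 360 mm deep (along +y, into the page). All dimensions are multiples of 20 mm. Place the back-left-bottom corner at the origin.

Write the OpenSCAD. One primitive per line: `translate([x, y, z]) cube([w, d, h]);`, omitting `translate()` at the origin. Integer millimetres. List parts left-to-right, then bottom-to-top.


cube([40, 360, 920]);
translate([40, 0, 0]) cube([800, 360, 40]);
translate([40, 0, 180]) cube([800, 360, 40]);
translate([40, 0, 500]) cube([800, 360, 40]);
translate([40, 0, 680]) cube([800, 360, 40]);
translate([40, 0, 880]) cube([800, 360, 40]);
translate([840, 0, 0]) cube([40, 360, 920]);


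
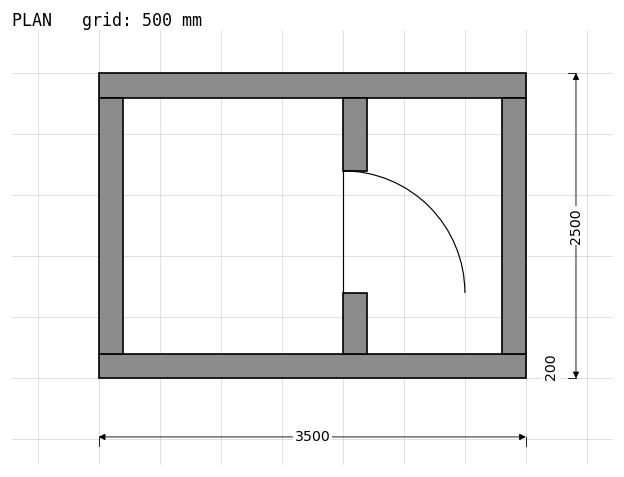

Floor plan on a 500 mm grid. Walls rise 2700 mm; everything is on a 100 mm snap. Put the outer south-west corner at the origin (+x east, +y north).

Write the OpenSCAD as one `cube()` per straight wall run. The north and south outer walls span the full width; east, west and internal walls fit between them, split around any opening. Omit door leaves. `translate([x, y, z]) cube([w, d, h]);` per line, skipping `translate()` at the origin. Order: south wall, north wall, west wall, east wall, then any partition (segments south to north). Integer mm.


cube([3500, 200, 2700]);
translate([0, 2300, 0]) cube([3500, 200, 2700]);
translate([0, 200, 0]) cube([200, 2100, 2700]);
translate([3300, 200, 0]) cube([200, 2100, 2700]);
translate([2000, 200, 0]) cube([200, 500, 2700]);
translate([2000, 1700, 0]) cube([200, 600, 2700]);


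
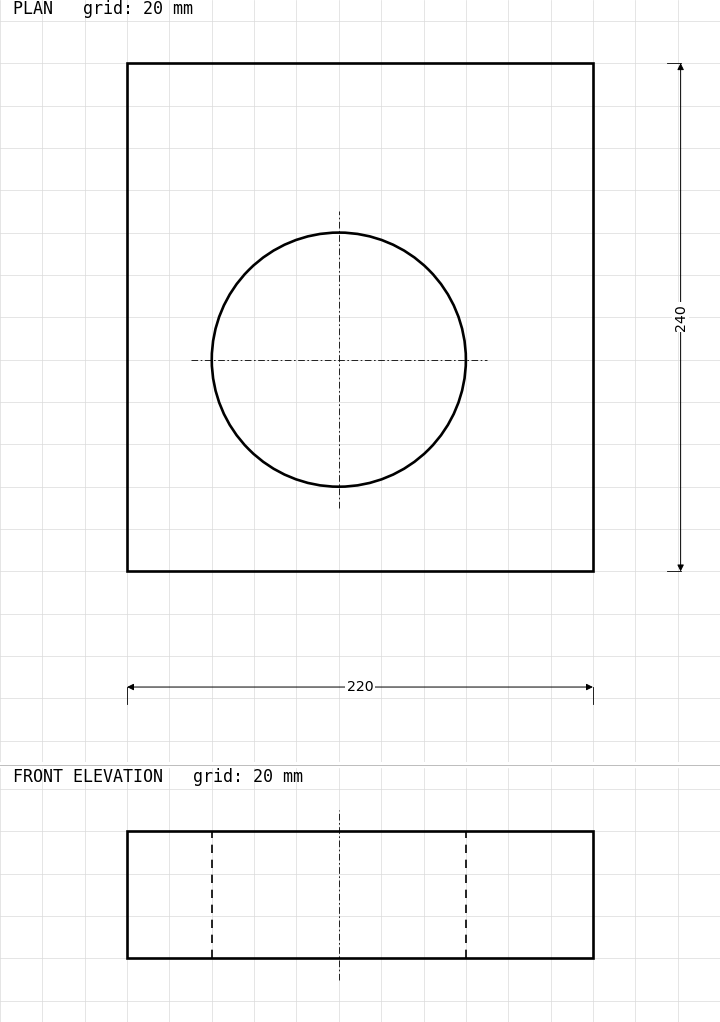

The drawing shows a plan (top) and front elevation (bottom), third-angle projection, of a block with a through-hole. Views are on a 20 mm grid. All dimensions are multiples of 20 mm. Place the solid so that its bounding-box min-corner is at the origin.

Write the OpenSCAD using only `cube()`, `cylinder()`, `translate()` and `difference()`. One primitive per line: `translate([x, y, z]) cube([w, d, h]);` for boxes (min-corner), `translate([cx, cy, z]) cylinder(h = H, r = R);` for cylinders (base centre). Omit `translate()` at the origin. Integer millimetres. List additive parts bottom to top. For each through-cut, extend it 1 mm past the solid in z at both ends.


difference() {
  cube([220, 240, 60]);
  translate([100, 100, -1]) cylinder(h = 62, r = 60);
}
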